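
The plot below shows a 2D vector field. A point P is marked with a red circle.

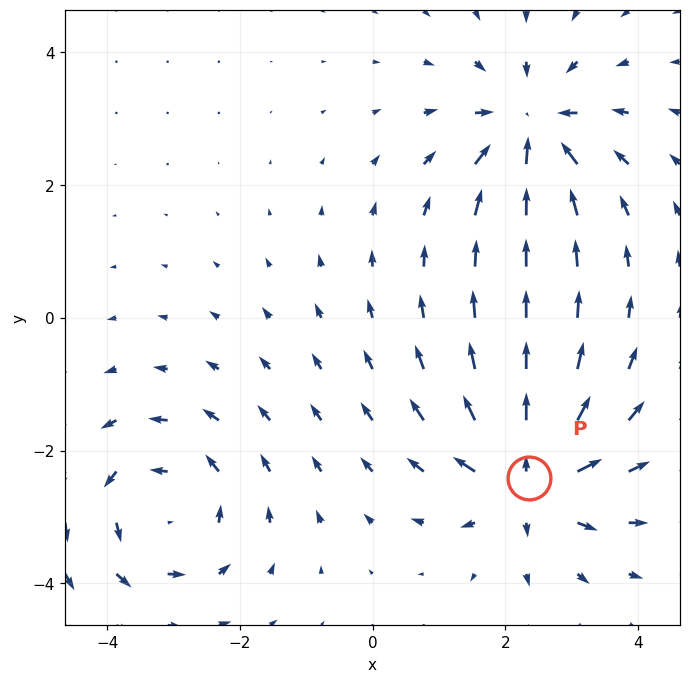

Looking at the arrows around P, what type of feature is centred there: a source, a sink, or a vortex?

source

At P (2.4, -2.4) the arrows spread outward. Divergence about +6, curl ≈0 — positive divergence with near-zero curl is a source.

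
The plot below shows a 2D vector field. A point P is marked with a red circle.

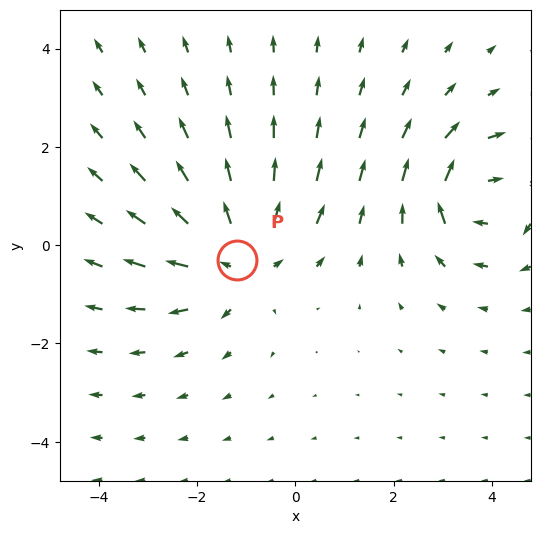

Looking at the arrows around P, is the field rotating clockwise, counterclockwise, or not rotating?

Near P at (-1.2, -0.3) the arrows show no circulation. The curl there is ≈0.

not rotating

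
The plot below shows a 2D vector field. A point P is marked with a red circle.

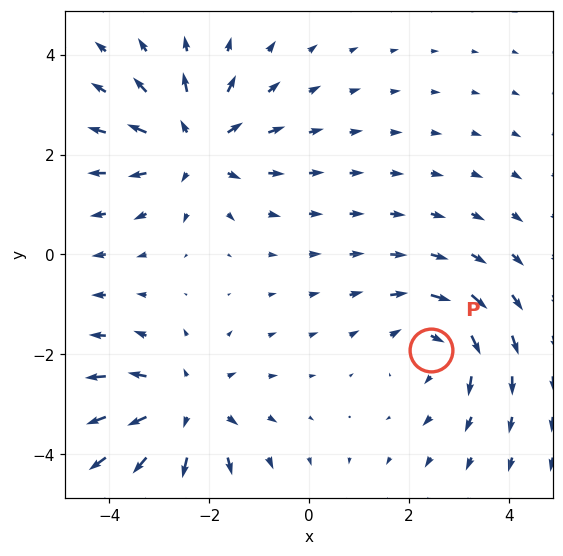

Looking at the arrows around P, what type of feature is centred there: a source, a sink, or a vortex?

At P (2.4, -1.9) the arrows circulate clockwise. Divergence ≈0, curl about -3 — near-zero divergence with nonzero curl is a vortex.

vortex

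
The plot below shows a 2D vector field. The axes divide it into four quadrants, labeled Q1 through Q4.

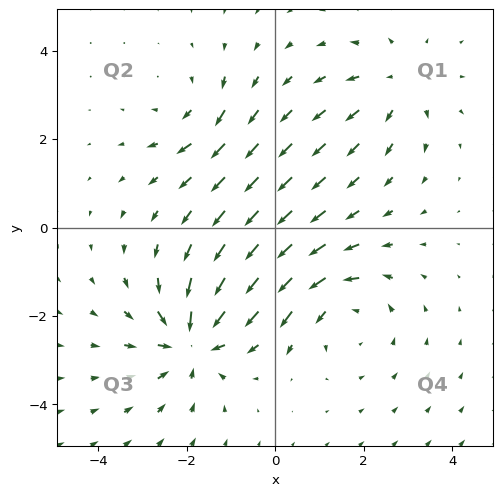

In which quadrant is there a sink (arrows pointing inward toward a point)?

Q3

The sink sits at approximately (-1.9, -2.6), which lies in quadrant Q3. The divergence there is about -5, negative as expected for a sink.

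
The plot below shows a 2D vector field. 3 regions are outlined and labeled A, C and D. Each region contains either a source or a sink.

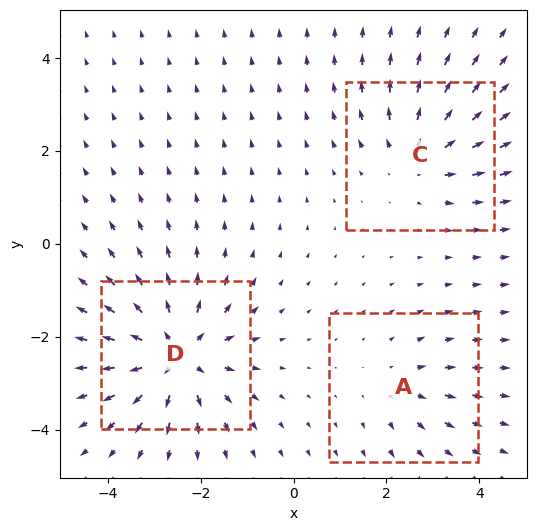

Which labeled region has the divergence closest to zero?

Divergence at each region's feature centre — A: about +2, C: about +3, D: about +5. Region A is closest to zero.

A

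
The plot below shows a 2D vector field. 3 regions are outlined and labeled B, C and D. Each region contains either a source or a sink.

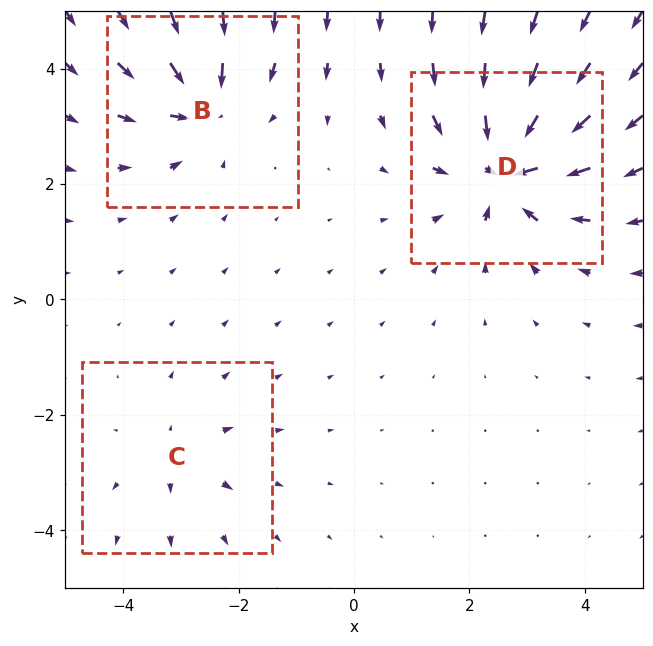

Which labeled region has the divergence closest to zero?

C

Divergence at each region's feature centre — B: about -4, C: about +2, D: about -6. Region C is closest to zero.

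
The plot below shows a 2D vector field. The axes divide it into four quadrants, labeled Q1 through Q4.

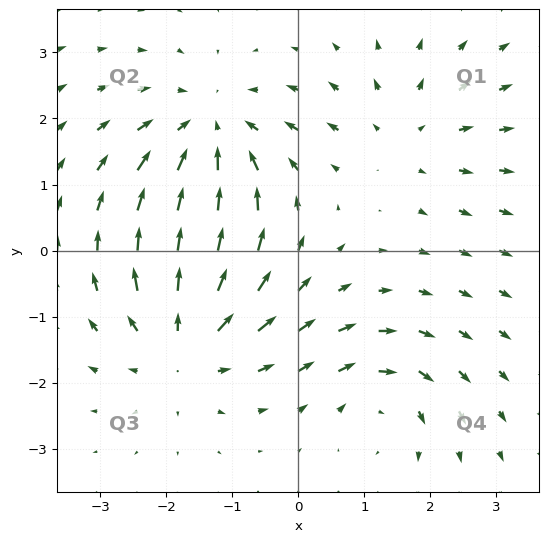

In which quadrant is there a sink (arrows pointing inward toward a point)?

Q2

The sink sits at approximately (-1.3, 1.8), which lies in quadrant Q2. The divergence there is about -4, negative as expected for a sink.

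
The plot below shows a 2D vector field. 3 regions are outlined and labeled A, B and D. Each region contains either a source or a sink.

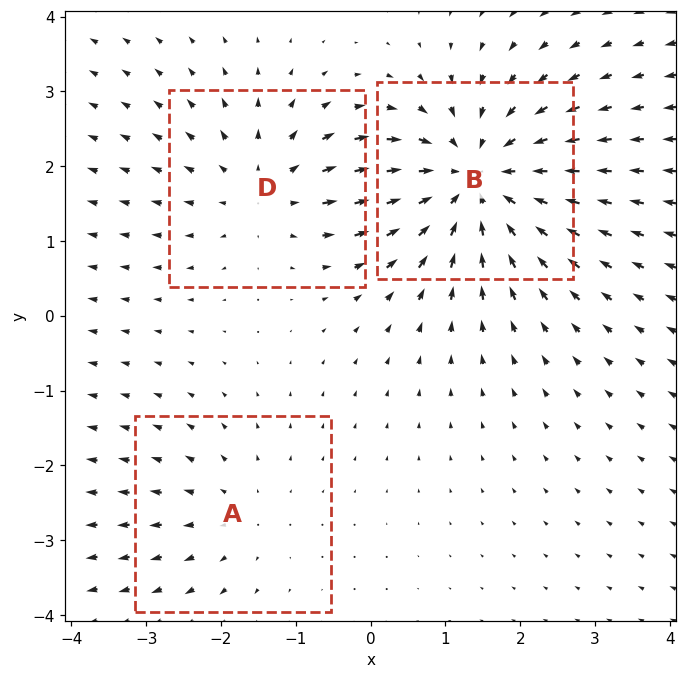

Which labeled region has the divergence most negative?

B

Divergence at each region's feature centre — A: about +2, B: about -5, D: about +3. Region B is most negative.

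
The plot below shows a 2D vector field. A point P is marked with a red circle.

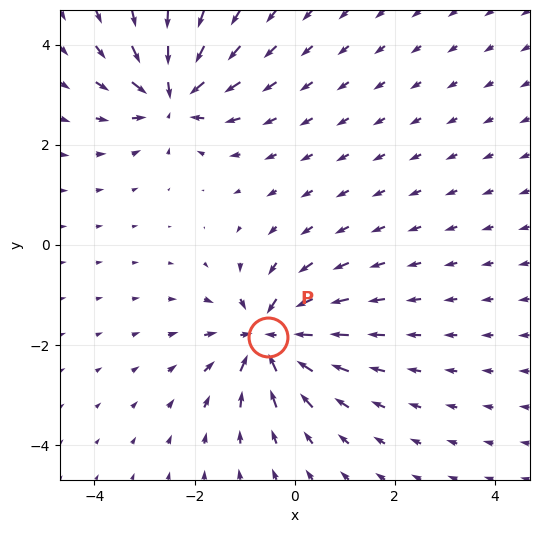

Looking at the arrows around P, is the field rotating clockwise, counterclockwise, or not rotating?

Near P at (-0.5, -1.8) the arrows show no circulation. The curl there is ≈0.

not rotating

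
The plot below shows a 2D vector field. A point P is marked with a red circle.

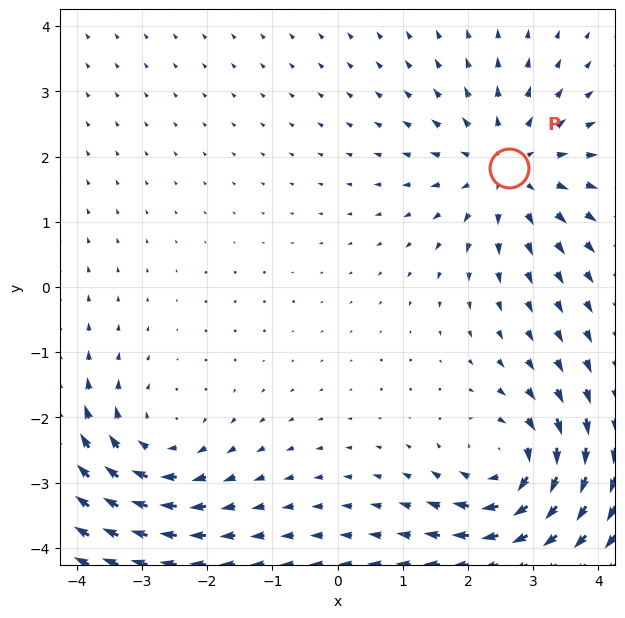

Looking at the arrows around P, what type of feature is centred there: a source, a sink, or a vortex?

At P (2.6, 1.8) the arrows spread outward. Divergence about +4, curl ≈0 — positive divergence with near-zero curl is a source.

source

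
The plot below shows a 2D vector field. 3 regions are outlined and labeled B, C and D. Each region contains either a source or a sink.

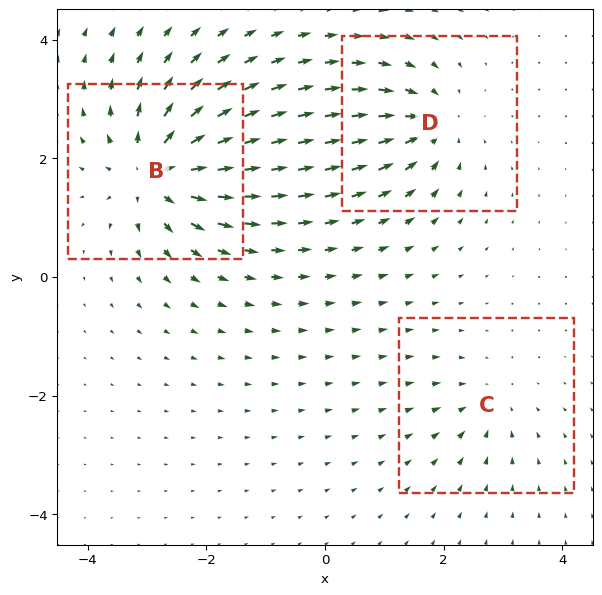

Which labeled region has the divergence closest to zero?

C

Divergence at each region's feature centre — B: about +6, C: about -3, D: about -4. Region C is closest to zero.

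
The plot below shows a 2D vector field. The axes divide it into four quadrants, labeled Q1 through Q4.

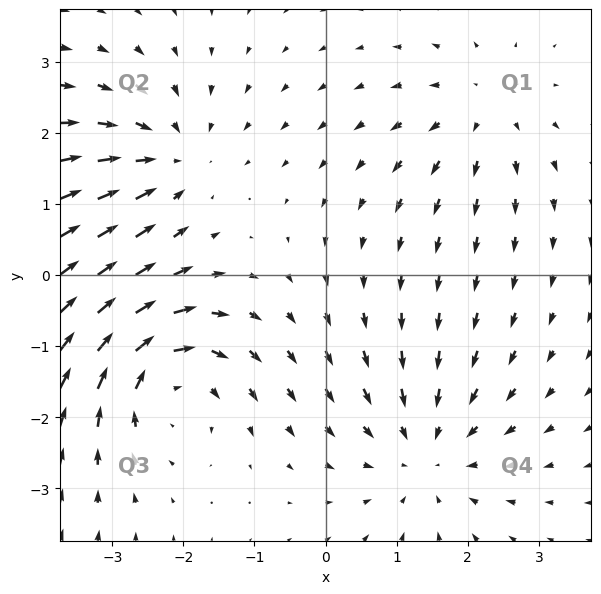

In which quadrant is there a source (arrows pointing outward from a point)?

Q1

The source sits at approximately (2.2, 2.3), which lies in quadrant Q1. The divergence there is about +3, positive as expected for a source.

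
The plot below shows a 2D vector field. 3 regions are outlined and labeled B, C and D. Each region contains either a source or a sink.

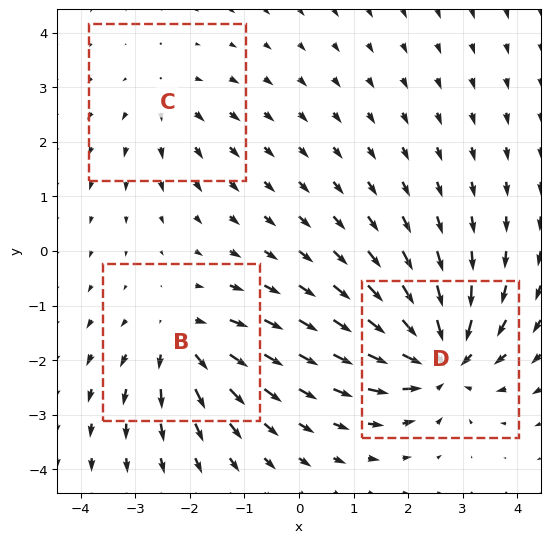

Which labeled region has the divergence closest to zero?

C

Divergence at each region's feature centre — B: about +4, C: about +2, D: about -6. Region C is closest to zero.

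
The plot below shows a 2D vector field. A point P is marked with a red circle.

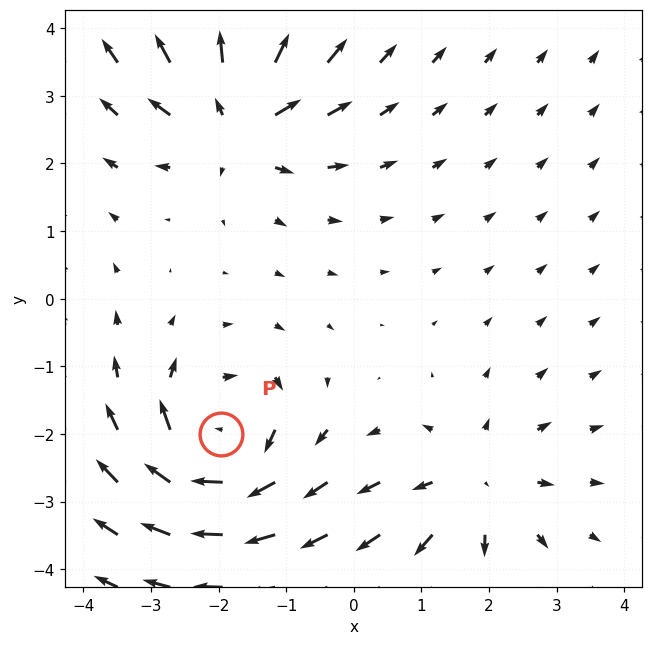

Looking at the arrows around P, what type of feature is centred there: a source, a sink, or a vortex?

At P (-2.0, -2.0) the arrows circulate clockwise. Divergence ≈0, curl about -6 — near-zero divergence with nonzero curl is a vortex.

vortex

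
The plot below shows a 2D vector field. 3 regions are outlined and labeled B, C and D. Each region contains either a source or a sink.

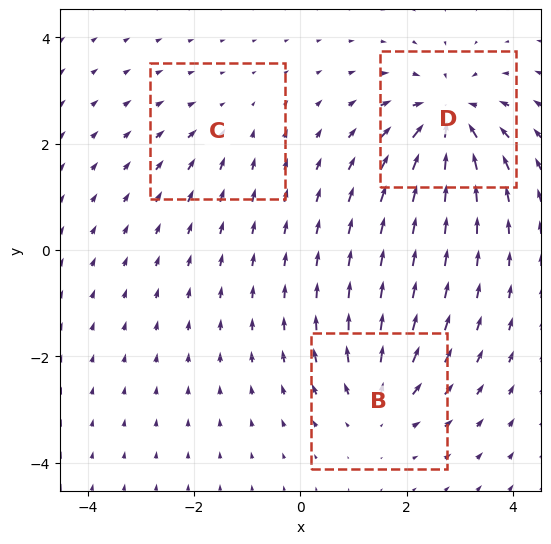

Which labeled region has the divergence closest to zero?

C

Divergence at each region's feature centre — B: about +4, C: about -2, D: about -6. Region C is closest to zero.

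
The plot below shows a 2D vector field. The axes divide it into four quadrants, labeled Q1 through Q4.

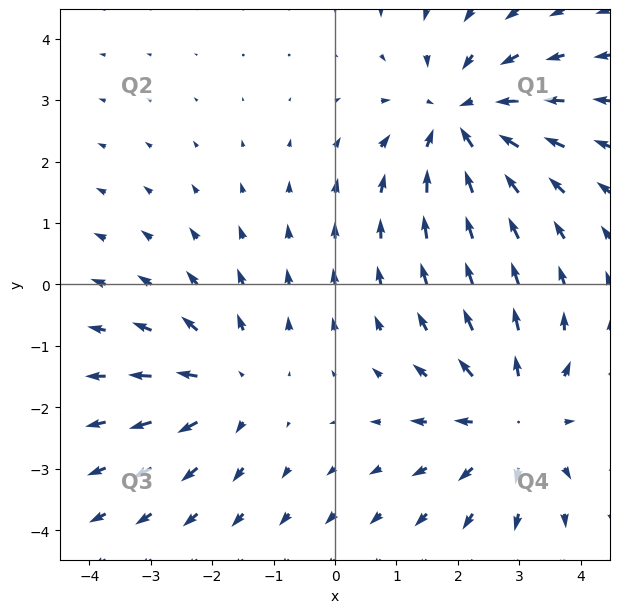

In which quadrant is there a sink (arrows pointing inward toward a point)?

The sink sits at approximately (2.0, 2.7), which lies in quadrant Q1. The divergence there is about -4, negative as expected for a sink.

Q1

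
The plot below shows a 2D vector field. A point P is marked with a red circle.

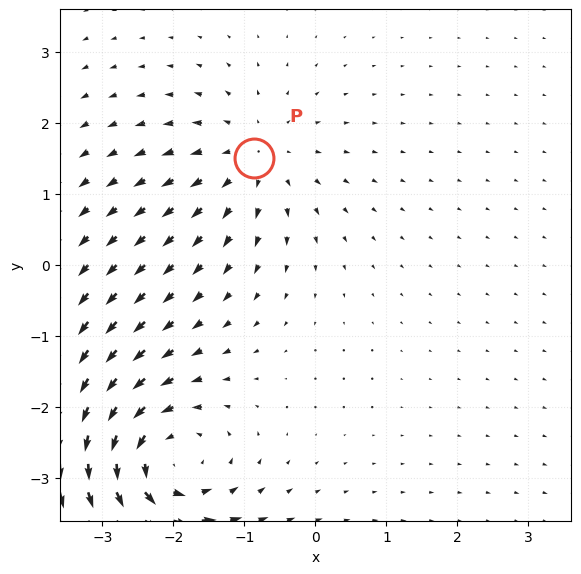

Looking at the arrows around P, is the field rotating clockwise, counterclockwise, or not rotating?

not rotating

Near P at (-0.9, 1.5) the arrows show no circulation. The curl there is ≈0.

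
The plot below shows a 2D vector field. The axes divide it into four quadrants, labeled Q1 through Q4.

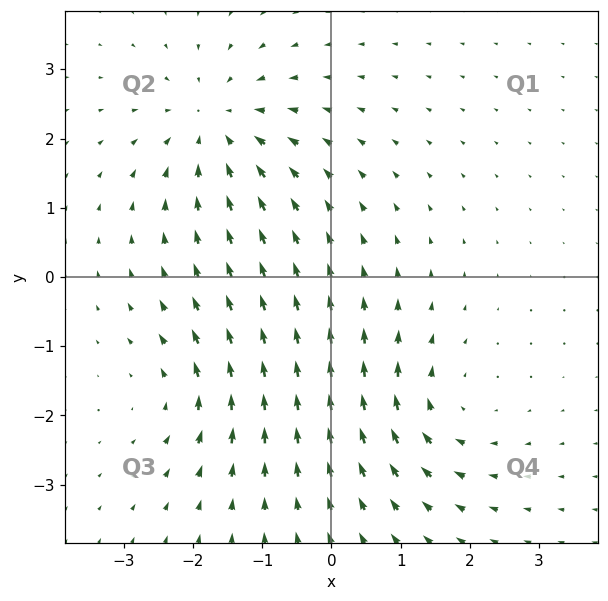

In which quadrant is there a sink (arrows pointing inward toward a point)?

Q2

The sink sits at approximately (-1.7, 2.2), which lies in quadrant Q2. The divergence there is about -4, negative as expected for a sink.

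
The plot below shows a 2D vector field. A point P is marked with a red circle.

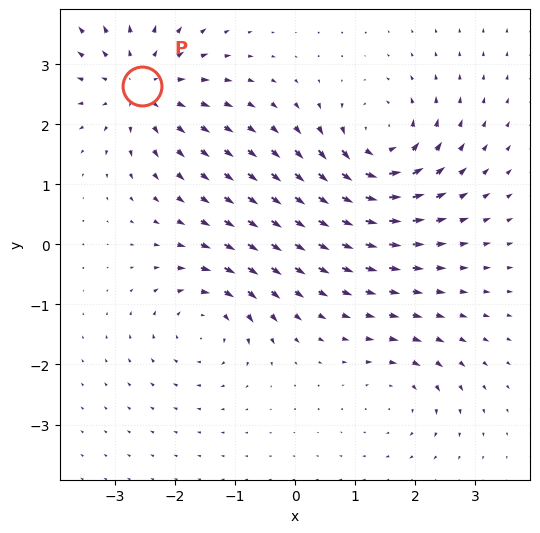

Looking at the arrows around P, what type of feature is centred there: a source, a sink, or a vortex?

source

At P (-2.6, 2.6) the arrows spread outward. Divergence about +5, curl ≈0 — positive divergence with near-zero curl is a source.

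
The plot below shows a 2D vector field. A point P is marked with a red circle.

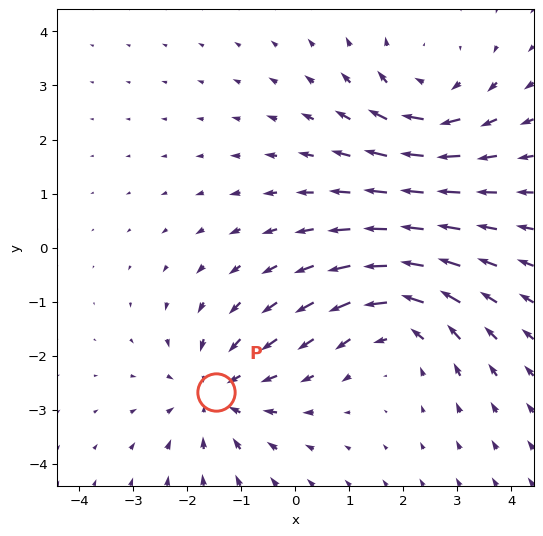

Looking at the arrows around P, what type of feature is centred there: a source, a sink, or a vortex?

At P (-1.5, -2.7) the arrows converge inward. Divergence about -3, curl ≈0 — negative divergence with near-zero curl is a sink.

sink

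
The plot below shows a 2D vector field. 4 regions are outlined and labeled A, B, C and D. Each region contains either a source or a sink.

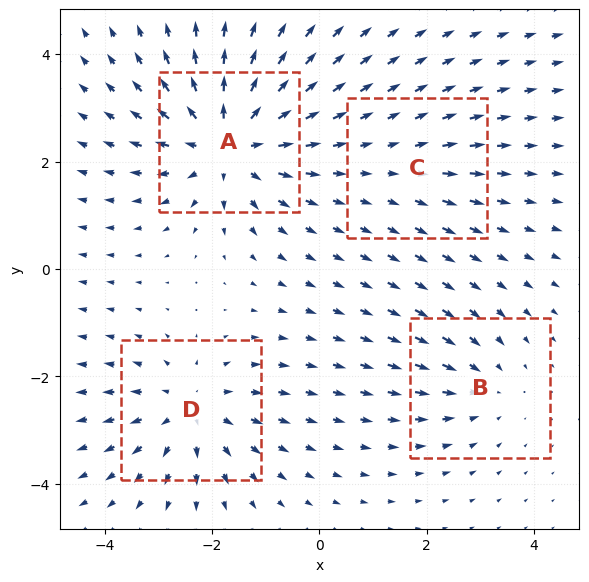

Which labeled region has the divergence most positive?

A

Divergence at each region's feature centre — A: about +7, B: about -3, C: about +2, D: about +5. Region A is most positive.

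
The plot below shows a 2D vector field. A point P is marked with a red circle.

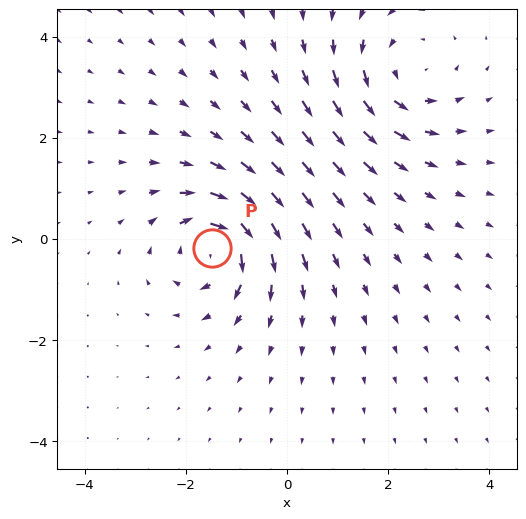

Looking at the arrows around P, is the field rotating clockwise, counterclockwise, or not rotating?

clockwise

Near P at (-1.5, -0.2) the arrows circulate clockwise. The curl (z-component) there is about -6; negative curl means clockwise rotation.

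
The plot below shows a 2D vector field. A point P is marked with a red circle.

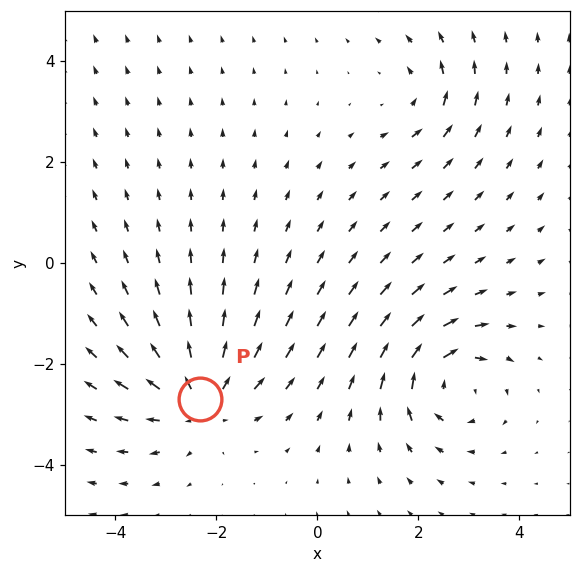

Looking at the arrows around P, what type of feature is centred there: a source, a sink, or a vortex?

source

At P (-2.3, -2.7) the arrows spread outward. Divergence about +5, curl ≈0 — positive divergence with near-zero curl is a source.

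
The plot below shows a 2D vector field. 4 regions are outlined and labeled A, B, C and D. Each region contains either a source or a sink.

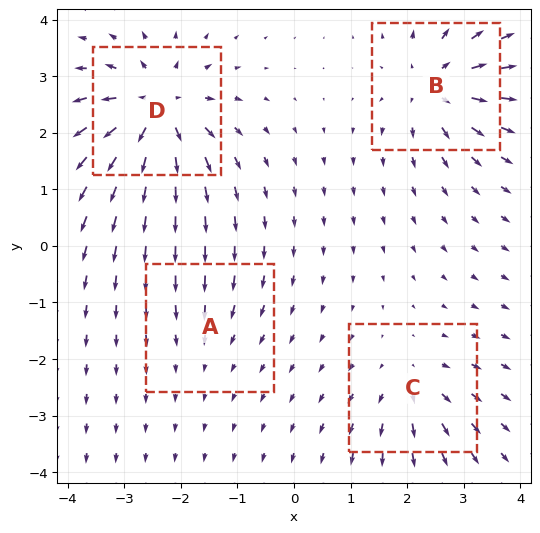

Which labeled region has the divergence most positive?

Divergence at each region's feature centre — A: about -2, B: about +7, C: about +4, D: about +9. Region D is most positive.

D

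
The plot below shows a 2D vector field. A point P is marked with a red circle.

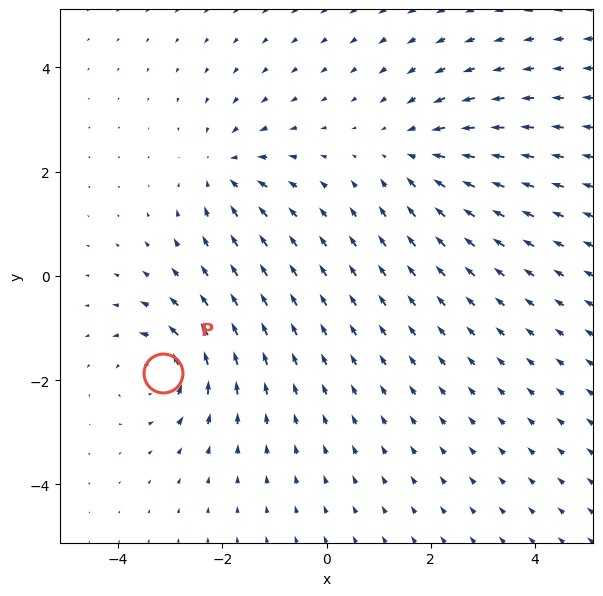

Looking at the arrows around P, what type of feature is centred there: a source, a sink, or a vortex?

vortex

At P (-3.1, -1.9) the arrows circulate counterclockwise. Divergence ≈0, curl about +4 — near-zero divergence with nonzero curl is a vortex.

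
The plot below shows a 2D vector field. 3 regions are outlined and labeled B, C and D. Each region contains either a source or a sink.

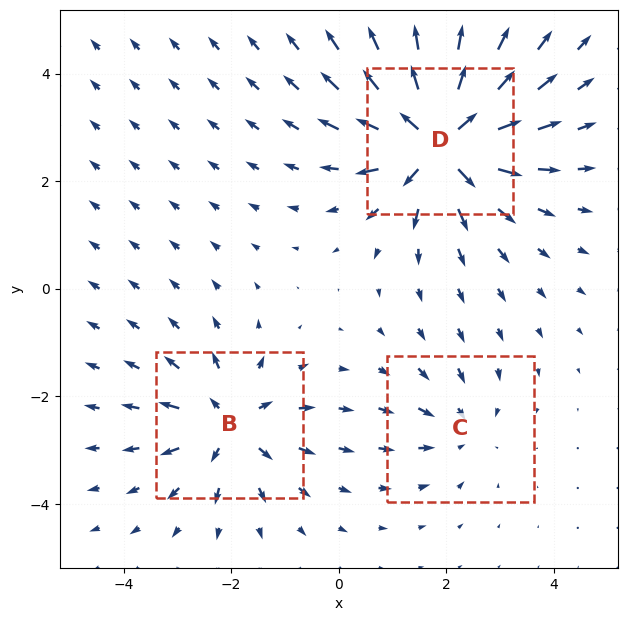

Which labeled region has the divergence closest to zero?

C

Divergence at each region's feature centre — B: about +4, C: about -2, D: about +6. Region C is closest to zero.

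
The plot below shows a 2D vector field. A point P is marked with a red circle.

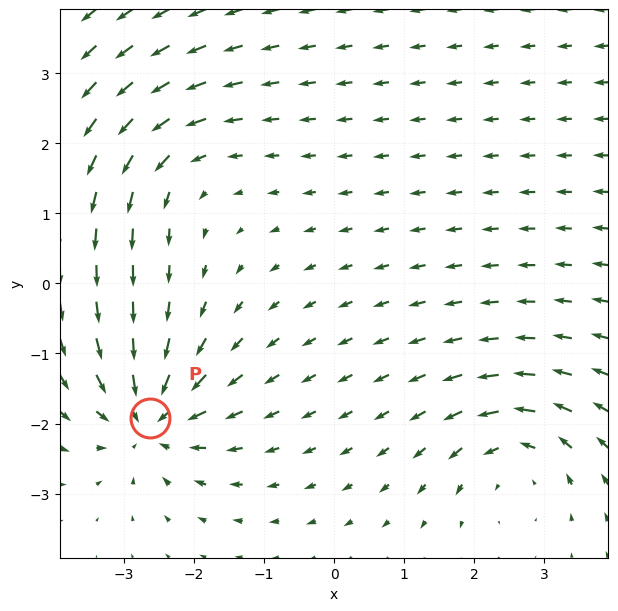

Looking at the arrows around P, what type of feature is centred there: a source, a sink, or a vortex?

At P (-2.6, -1.9) the arrows converge inward. Divergence about -5, curl ≈0 — negative divergence with near-zero curl is a sink.

sink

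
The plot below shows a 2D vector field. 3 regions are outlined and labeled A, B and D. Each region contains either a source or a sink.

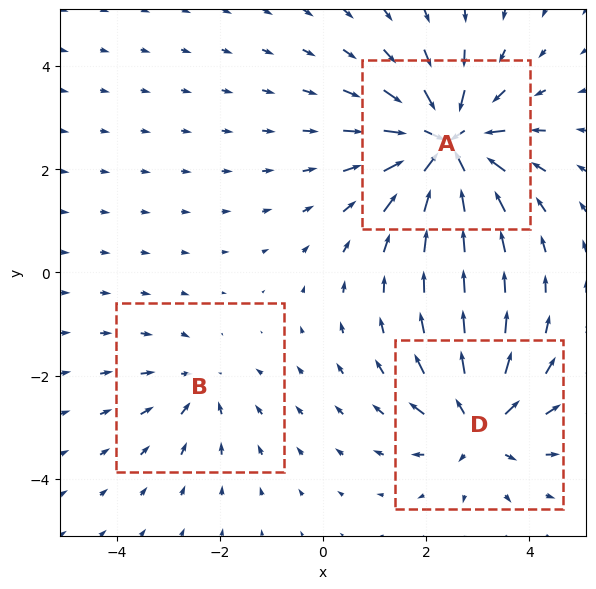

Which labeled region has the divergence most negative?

Divergence at each region's feature centre — A: about -6, B: about -2, D: about +4. Region A is most negative.

A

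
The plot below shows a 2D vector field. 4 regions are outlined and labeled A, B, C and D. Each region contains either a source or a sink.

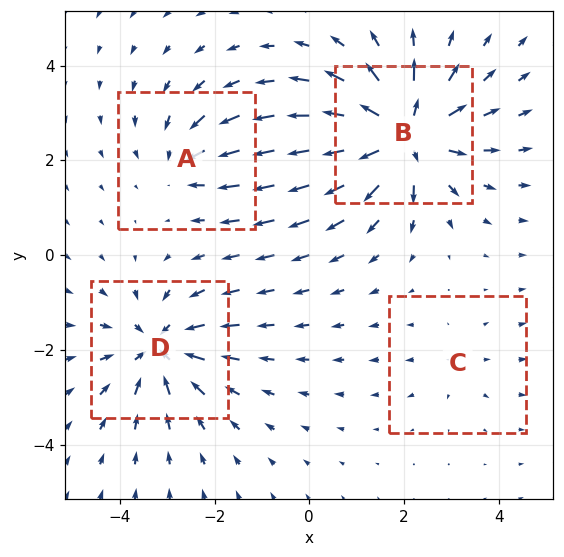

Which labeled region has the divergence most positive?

Divergence at each region's feature centre — A: about -4, B: about +7, C: about +2, D: about -5. Region B is most positive.

B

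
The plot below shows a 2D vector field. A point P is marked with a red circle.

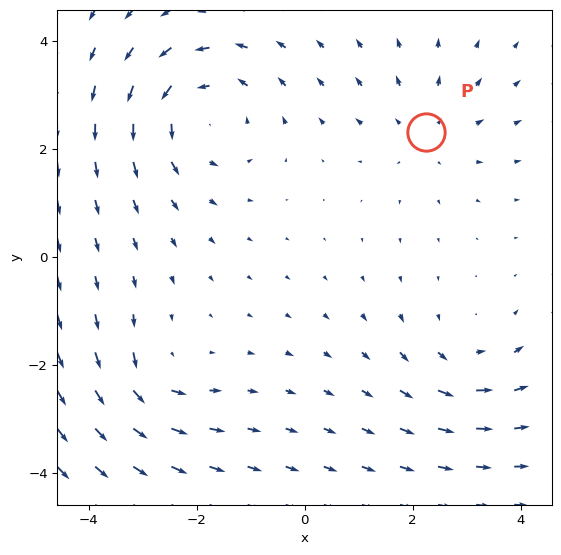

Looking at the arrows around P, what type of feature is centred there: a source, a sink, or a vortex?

At P (2.2, 2.3) the arrows spread outward. Divergence about +2, curl ≈0 — positive divergence with near-zero curl is a source.

source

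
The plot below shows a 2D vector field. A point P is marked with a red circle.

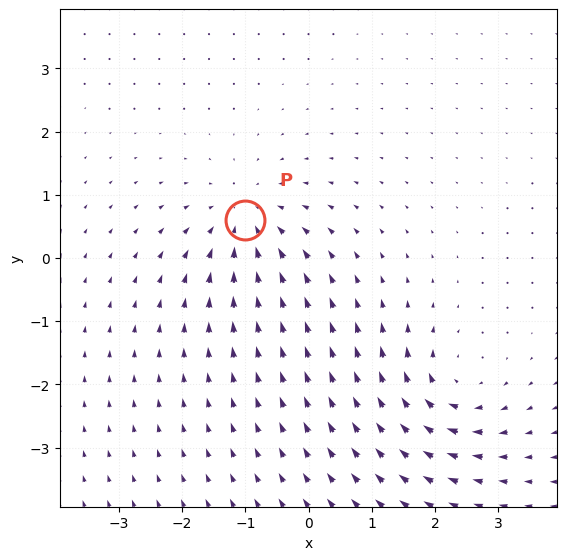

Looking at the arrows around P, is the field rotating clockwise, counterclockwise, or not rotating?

Near P at (-1.0, 0.6) the arrows show no circulation. The curl there is ≈0.

not rotating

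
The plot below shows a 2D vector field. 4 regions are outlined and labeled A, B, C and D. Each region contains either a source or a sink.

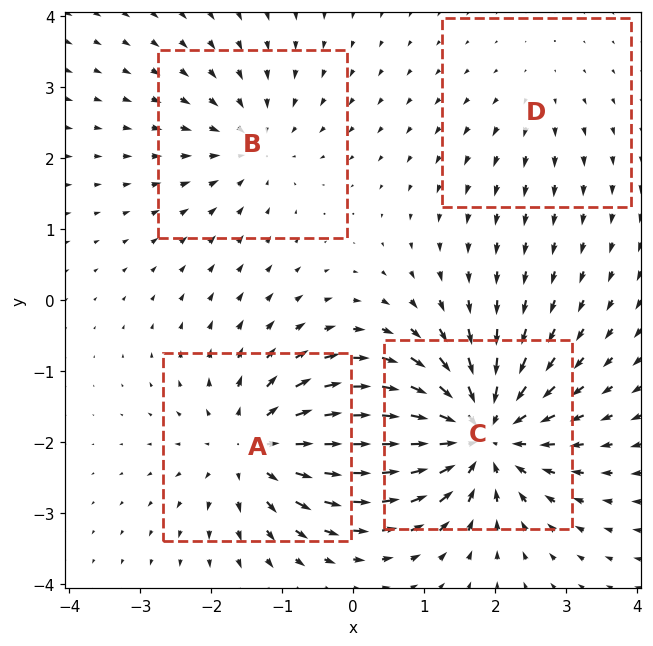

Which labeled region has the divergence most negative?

Divergence at each region's feature centre — A: about +6, B: about -4, C: about -8, D: about +2. Region C is most negative.

C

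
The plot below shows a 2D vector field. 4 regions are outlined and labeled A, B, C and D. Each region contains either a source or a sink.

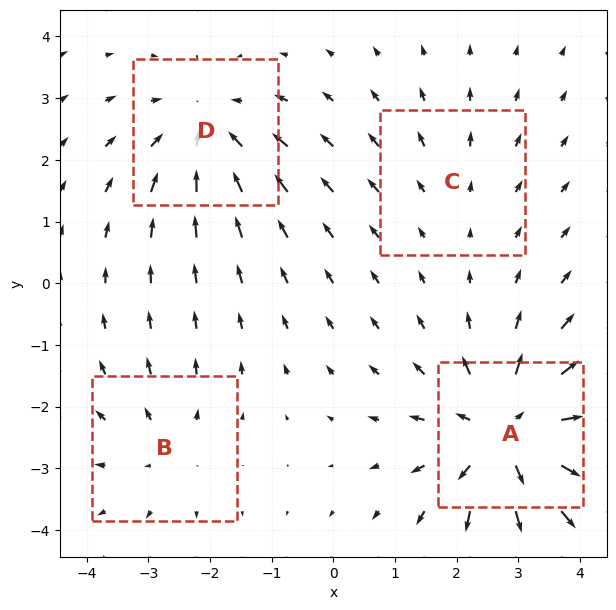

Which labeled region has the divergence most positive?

Divergence at each region's feature centre — A: about +6, B: about +3, C: about +2, D: about -4. Region A is most positive.

A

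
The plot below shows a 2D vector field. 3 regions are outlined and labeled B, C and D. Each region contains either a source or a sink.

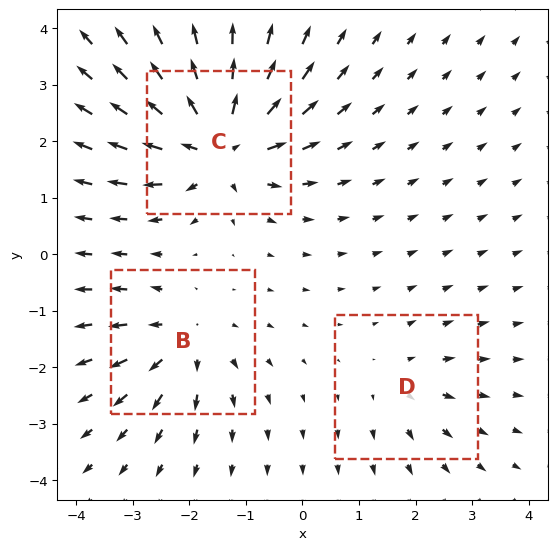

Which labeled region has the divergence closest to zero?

D

Divergence at each region's feature centre — B: about +3, C: about +6, D: about +2. Region D is closest to zero.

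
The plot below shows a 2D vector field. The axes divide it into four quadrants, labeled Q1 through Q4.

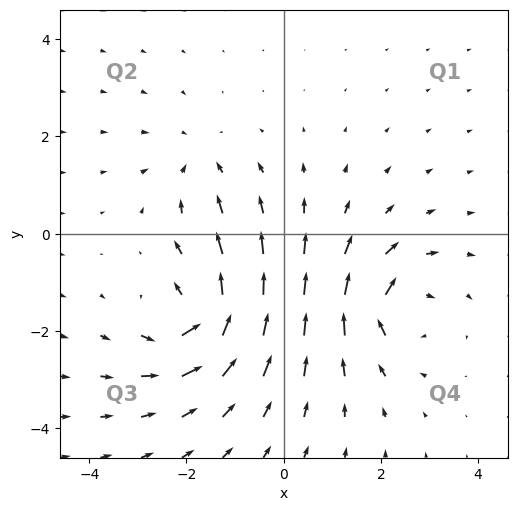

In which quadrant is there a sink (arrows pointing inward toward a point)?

Q2

The sink sits at approximately (-1.7, 1.5), which lies in quadrant Q2. The divergence there is about -3, negative as expected for a sink.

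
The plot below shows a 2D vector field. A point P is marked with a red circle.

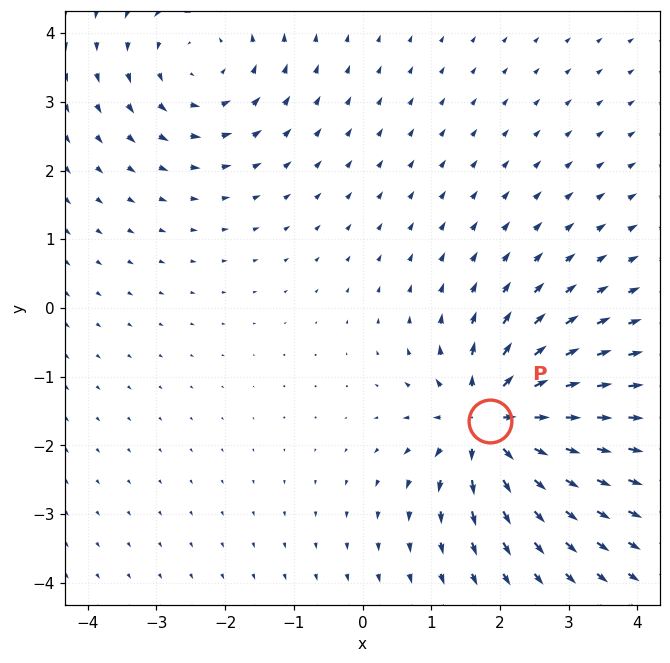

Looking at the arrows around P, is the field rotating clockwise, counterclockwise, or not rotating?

Near P at (1.9, -1.6) the arrows show no circulation. The curl there is ≈0.

not rotating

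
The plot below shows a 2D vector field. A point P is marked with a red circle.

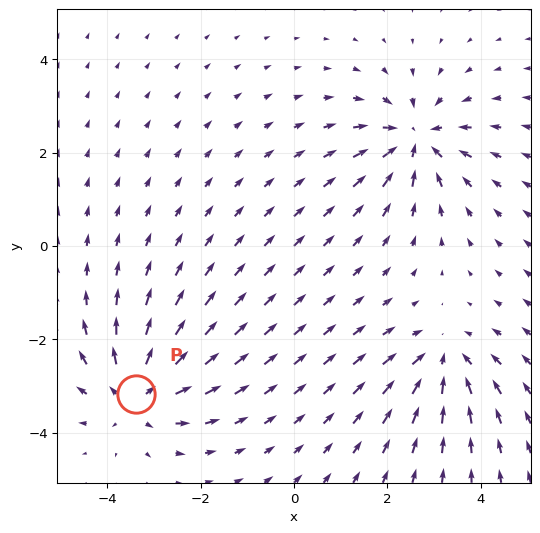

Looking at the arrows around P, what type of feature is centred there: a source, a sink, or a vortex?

At P (-3.4, -3.2) the arrows spread outward. Divergence about +5, curl ≈0 — positive divergence with near-zero curl is a source.

source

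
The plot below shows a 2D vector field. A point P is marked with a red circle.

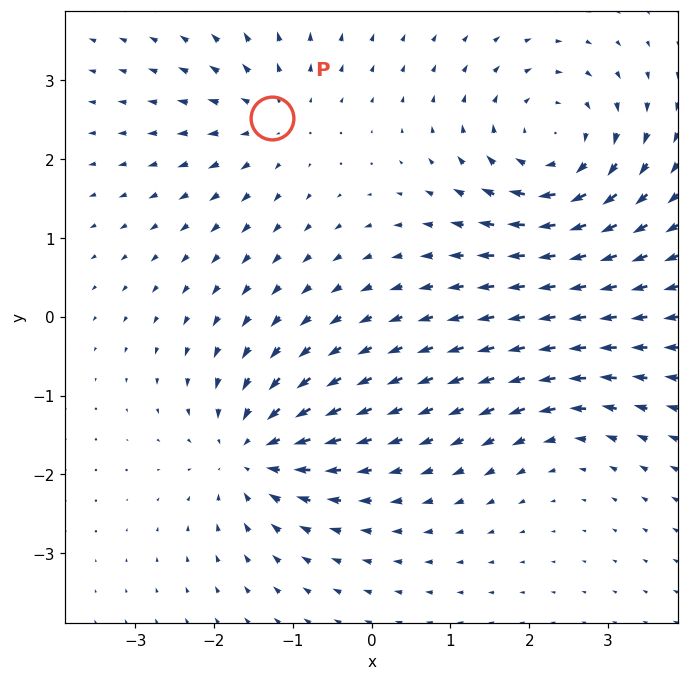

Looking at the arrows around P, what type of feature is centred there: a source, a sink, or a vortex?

source

At P (-1.3, 2.5) the arrows spread outward. Divergence about +3, curl ≈0 — positive divergence with near-zero curl is a source.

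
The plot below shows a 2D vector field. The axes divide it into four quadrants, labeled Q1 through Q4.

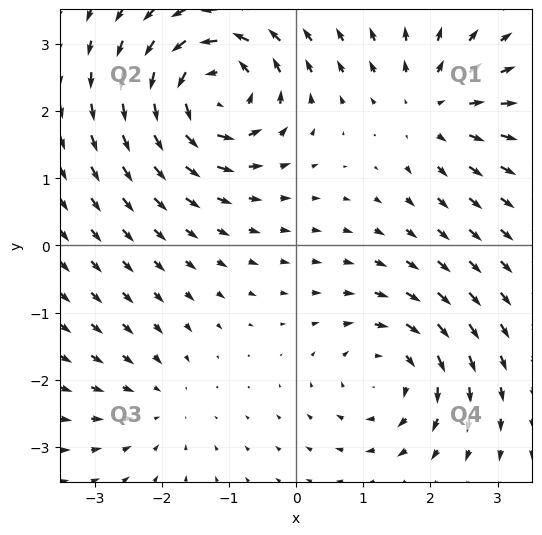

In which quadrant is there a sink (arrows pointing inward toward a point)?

The sink sits at approximately (-2.0, -2.4), which lies in quadrant Q3. The divergence there is about -2, negative as expected for a sink.

Q3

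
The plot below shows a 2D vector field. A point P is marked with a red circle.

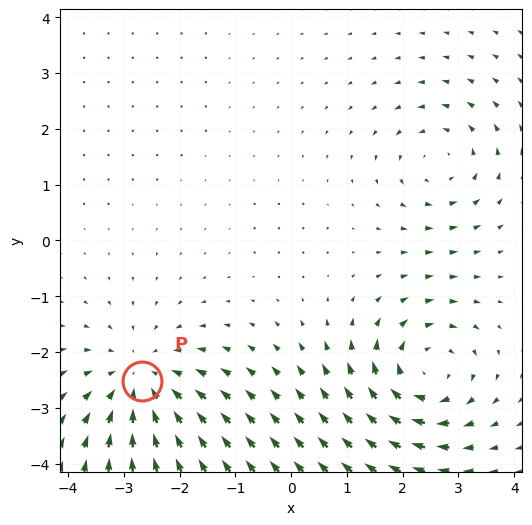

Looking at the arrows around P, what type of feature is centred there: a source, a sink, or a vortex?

At P (-2.7, -2.5) the arrows converge inward. Divergence about -3, curl ≈0 — negative divergence with near-zero curl is a sink.

sink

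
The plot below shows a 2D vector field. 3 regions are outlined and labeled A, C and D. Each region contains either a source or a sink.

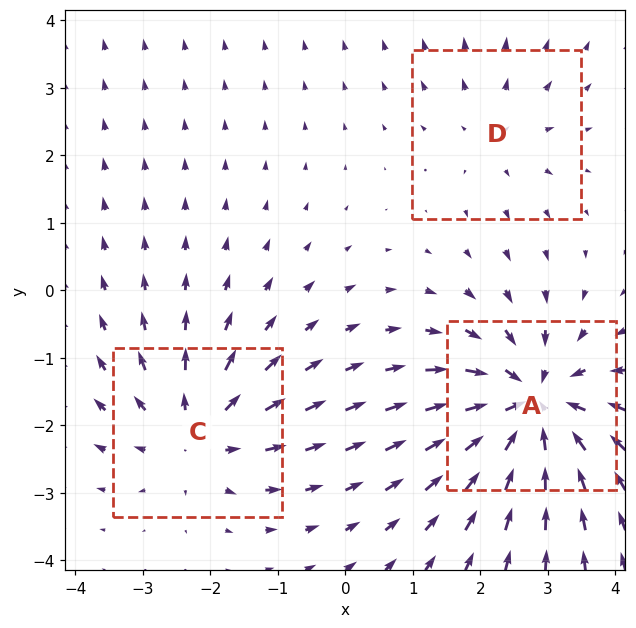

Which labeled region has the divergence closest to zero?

Divergence at each region's feature centre — A: about -6, C: about +4, D: about +2. Region D is closest to zero.

D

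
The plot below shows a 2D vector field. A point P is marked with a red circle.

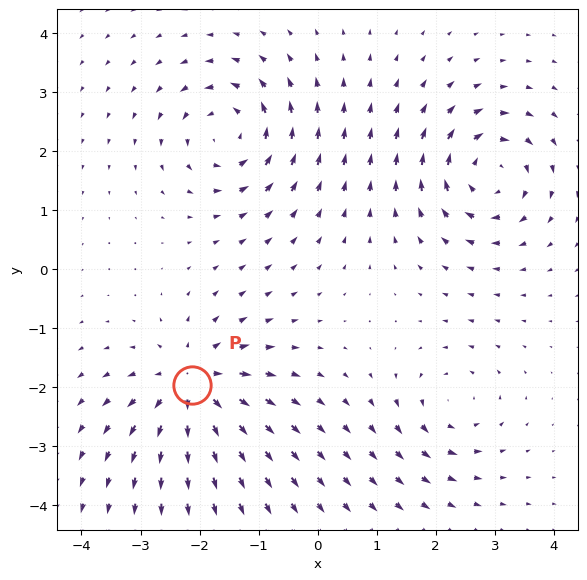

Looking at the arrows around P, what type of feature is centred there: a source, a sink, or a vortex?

source

At P (-2.1, -2.0) the arrows spread outward. Divergence about +6, curl ≈0 — positive divergence with near-zero curl is a source.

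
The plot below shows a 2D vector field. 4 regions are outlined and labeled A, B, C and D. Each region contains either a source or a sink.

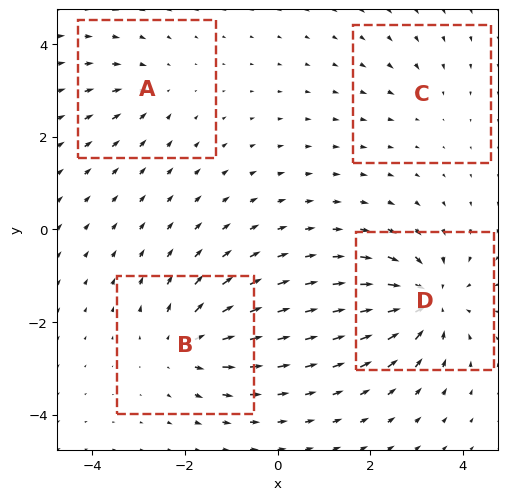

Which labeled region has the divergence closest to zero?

Divergence at each region's feature centre — A: about -3, B: about +5, C: about -2, D: about -7. Region C is closest to zero.

C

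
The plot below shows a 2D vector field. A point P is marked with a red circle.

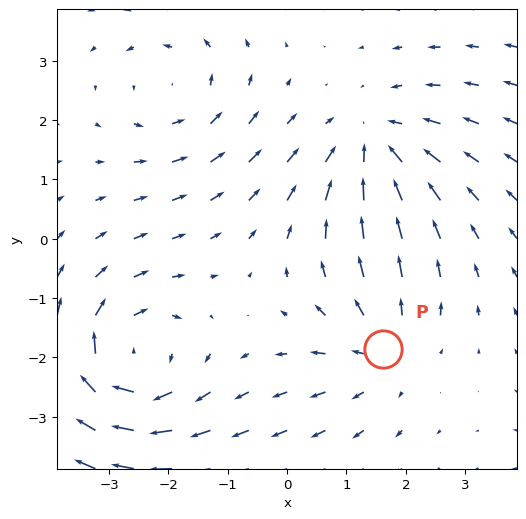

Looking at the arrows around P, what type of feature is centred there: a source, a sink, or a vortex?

At P (1.6, -1.9) the arrows spread outward. Divergence about +3, curl ≈0 — positive divergence with near-zero curl is a source.

source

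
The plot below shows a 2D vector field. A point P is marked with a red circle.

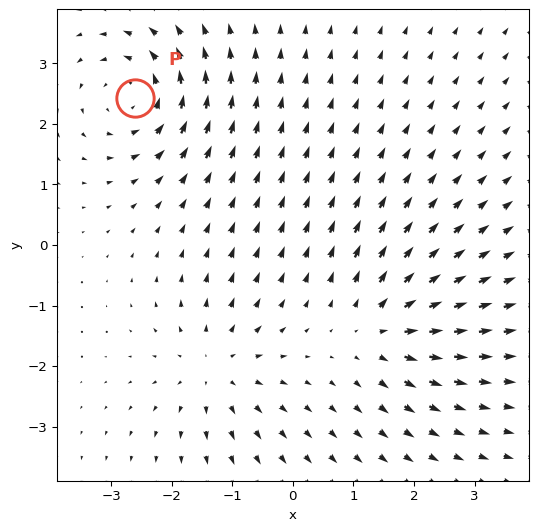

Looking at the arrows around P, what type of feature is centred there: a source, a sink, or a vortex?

vortex

At P (-2.6, 2.4) the arrows circulate counterclockwise. Divergence ≈0, curl about +5 — near-zero divergence with nonzero curl is a vortex.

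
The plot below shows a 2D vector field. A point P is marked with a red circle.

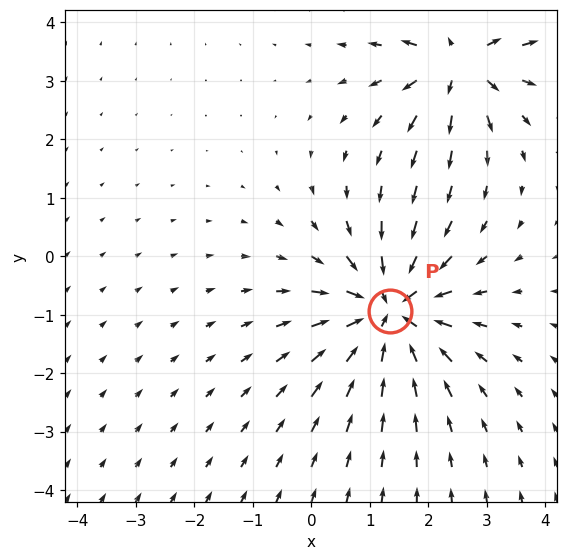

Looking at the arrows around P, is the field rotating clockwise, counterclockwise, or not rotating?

Near P at (1.3, -0.9) the arrows show no circulation. The curl there is ≈0.

not rotating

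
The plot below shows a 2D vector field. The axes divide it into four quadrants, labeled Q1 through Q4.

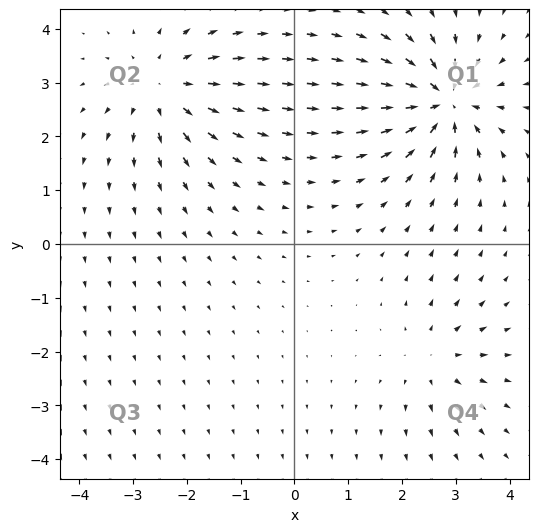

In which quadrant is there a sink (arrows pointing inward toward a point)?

Q1

The sink sits at approximately (2.8, 2.7), which lies in quadrant Q1. The divergence there is about -6, negative as expected for a sink.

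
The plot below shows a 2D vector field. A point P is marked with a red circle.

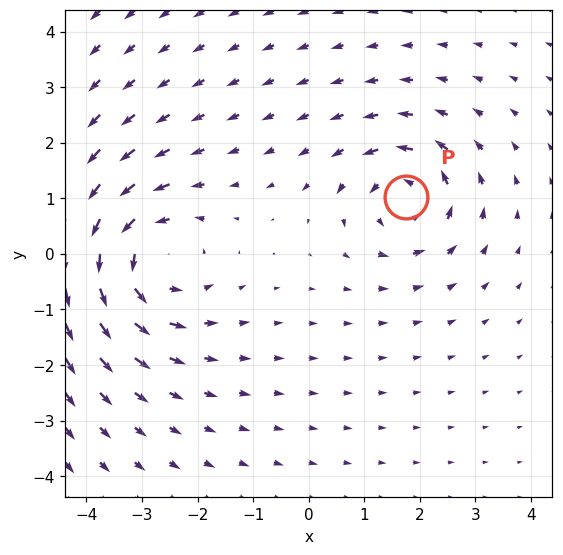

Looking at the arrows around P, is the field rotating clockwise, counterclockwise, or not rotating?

Near P at (1.8, 1.0) the arrows circulate counterclockwise. The curl (z-component) there is about +4; positive curl means counterclockwise rotation.

counterclockwise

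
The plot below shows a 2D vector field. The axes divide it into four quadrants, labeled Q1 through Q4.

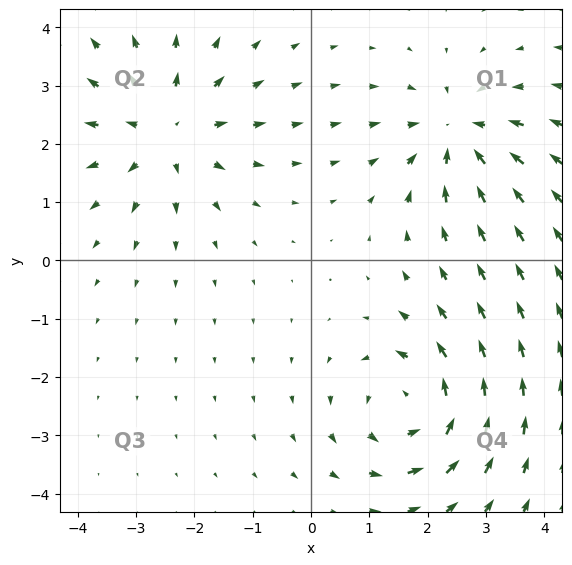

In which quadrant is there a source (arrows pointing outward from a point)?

The source sits at approximately (-2.5, 2.2), which lies in quadrant Q2. The divergence there is about +3, positive as expected for a source.

Q2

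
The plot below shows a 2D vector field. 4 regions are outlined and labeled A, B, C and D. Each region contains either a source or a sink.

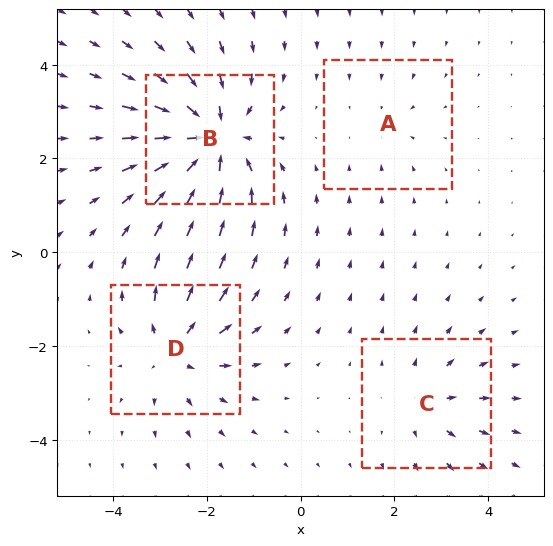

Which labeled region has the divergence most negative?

Divergence at each region's feature centre — A: about -2, B: about -8, C: about +3, D: about +5. Region B is most negative.

B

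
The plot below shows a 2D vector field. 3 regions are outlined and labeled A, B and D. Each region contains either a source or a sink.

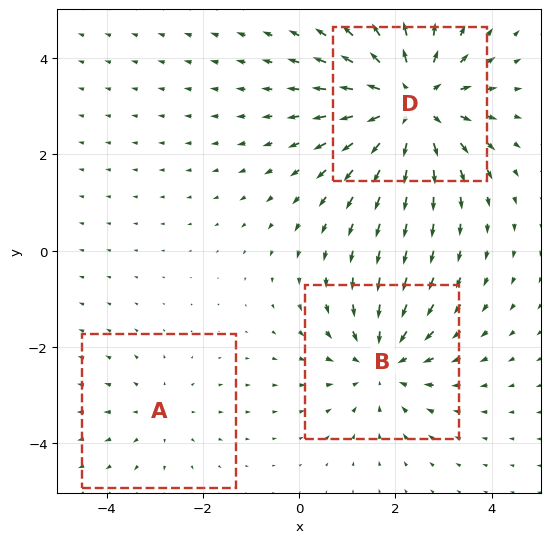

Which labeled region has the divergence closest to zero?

A

Divergence at each region's feature centre — A: about +2, B: about -3, D: about +4. Region A is closest to zero.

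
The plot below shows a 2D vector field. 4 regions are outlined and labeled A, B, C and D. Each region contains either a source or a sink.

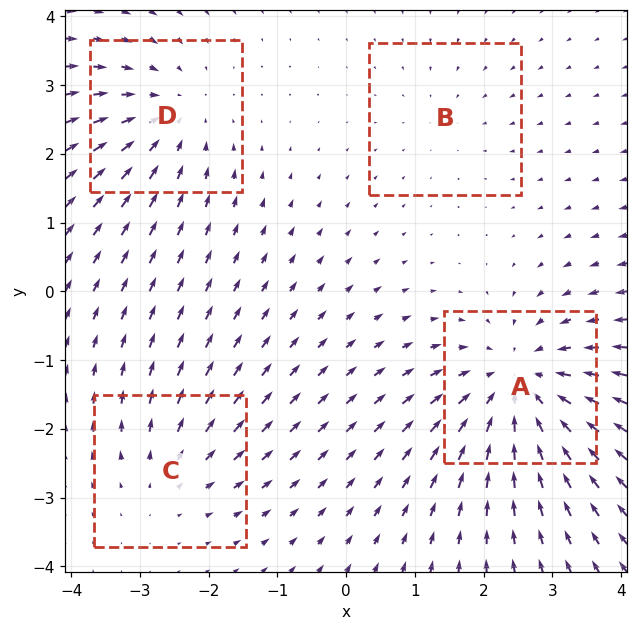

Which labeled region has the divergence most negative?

Divergence at each region's feature centre — A: about -6, B: about -2, C: about +3, D: about -4. Region A is most negative.

A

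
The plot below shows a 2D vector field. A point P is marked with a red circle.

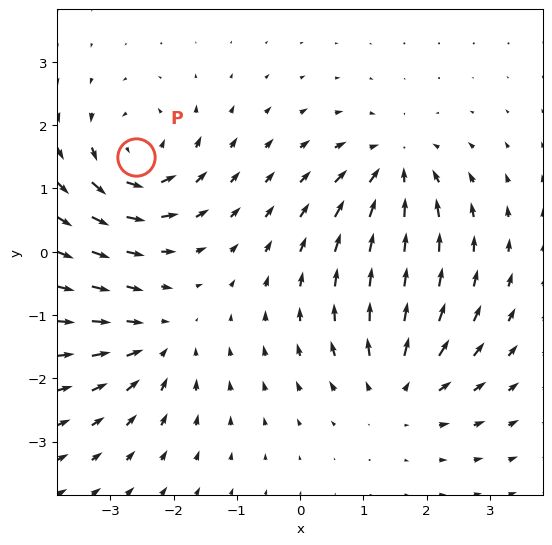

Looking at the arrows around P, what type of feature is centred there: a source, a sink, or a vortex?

At P (-2.6, 1.5) the arrows circulate counterclockwise. Divergence ≈0, curl about +7 — near-zero divergence with nonzero curl is a vortex.

vortex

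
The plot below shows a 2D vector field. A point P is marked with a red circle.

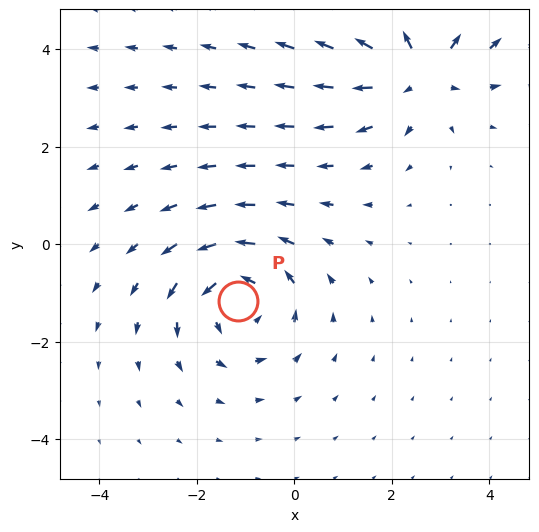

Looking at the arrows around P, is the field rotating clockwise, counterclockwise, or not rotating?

Near P at (-1.1, -1.2) the arrows circulate counterclockwise. The curl (z-component) there is about +4; positive curl means counterclockwise rotation.

counterclockwise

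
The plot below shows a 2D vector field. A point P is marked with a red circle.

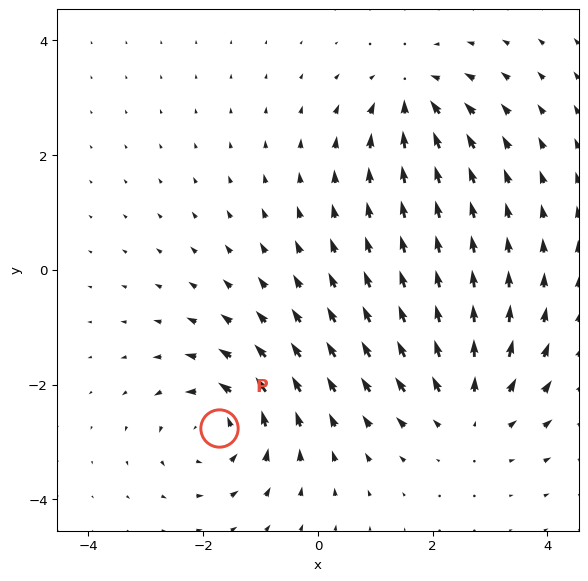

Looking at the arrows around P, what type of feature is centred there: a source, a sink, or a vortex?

At P (-1.7, -2.8) the arrows circulate counterclockwise. Divergence ≈0, curl about +4 — near-zero divergence with nonzero curl is a vortex.

vortex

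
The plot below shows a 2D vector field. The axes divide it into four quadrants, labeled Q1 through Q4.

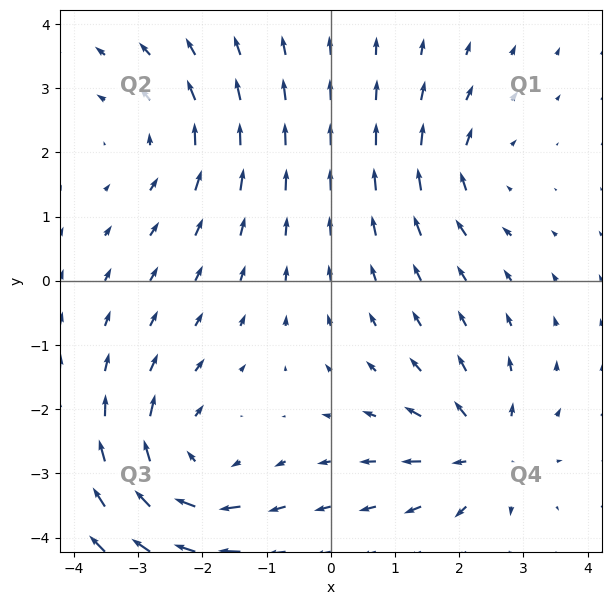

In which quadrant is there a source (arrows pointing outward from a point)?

The source sits at approximately (2.4, -2.7), which lies in quadrant Q4. The divergence there is about +5, positive as expected for a source.

Q4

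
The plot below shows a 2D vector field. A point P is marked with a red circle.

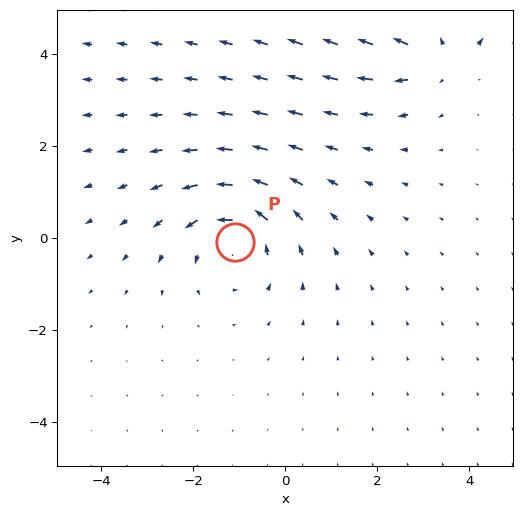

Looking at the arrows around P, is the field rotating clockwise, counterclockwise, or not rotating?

counterclockwise

Near P at (-1.1, -0.1) the arrows circulate counterclockwise. The curl (z-component) there is about +4; positive curl means counterclockwise rotation.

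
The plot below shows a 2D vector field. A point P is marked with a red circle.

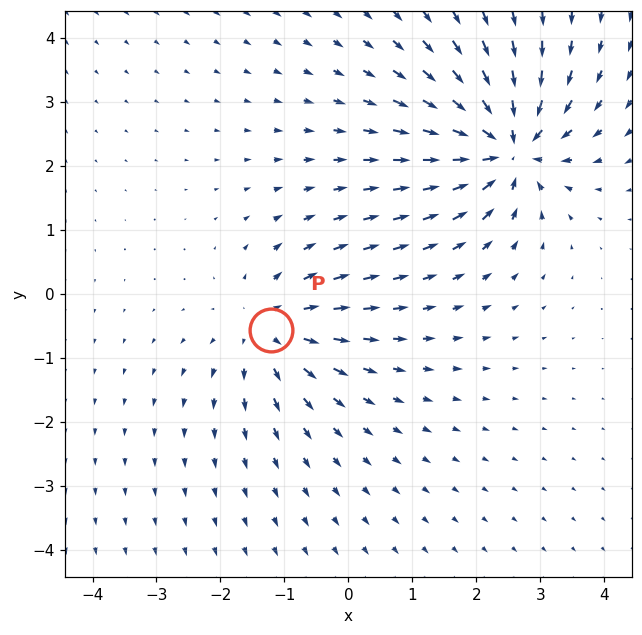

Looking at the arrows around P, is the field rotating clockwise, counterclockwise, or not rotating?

Near P at (-1.2, -0.6) the arrows show no circulation. The curl there is ≈0.

not rotating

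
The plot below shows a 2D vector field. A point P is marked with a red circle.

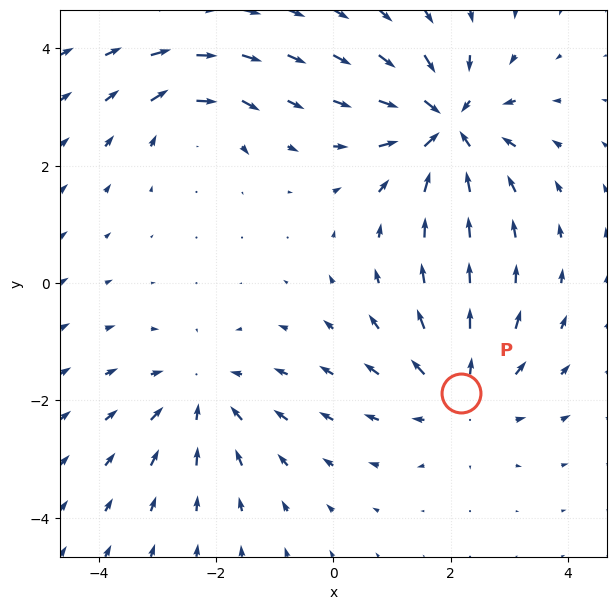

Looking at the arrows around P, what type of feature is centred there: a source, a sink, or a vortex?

At P (2.2, -1.9) the arrows spread outward. Divergence about +3, curl ≈0 — positive divergence with near-zero curl is a source.

source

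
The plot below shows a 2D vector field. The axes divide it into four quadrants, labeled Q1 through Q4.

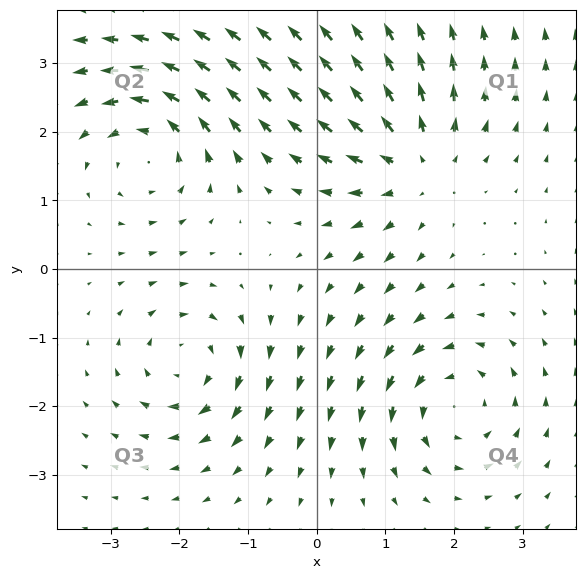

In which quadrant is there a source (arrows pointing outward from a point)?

Q1

The source sits at approximately (1.4, 1.5), which lies in quadrant Q1. The divergence there is about +4, positive as expected for a source.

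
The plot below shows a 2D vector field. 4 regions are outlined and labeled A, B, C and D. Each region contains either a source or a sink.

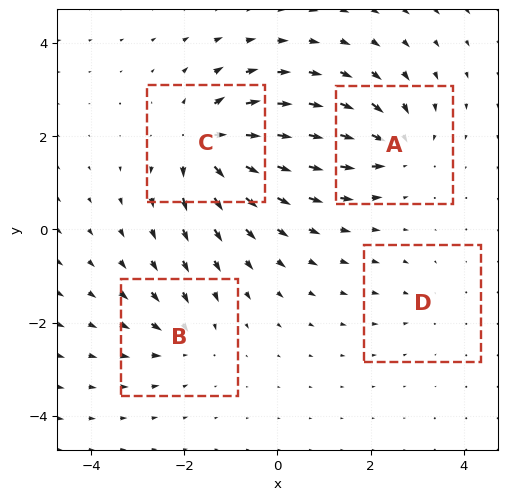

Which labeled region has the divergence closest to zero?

D

Divergence at each region's feature centre — A: about -6, B: about -4, C: about +8, D: about -2. Region D is closest to zero.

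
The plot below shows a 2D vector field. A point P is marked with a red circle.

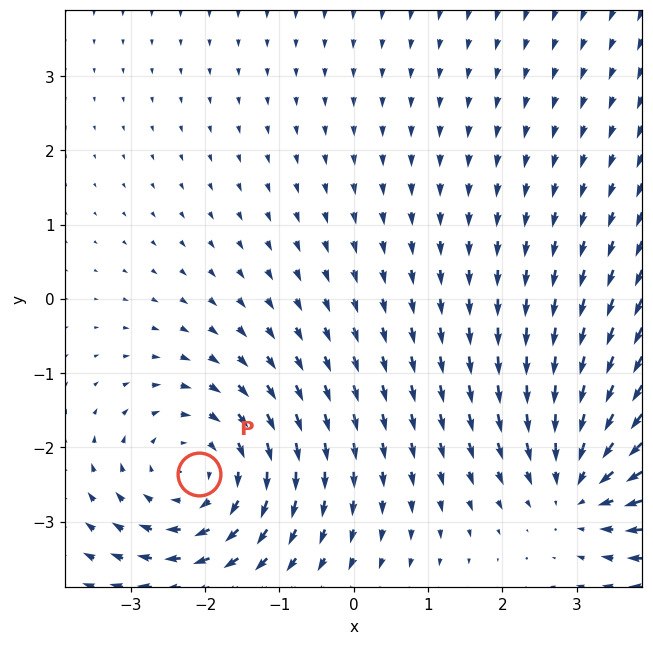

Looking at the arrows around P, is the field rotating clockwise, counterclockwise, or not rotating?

clockwise

Near P at (-2.1, -2.4) the arrows circulate clockwise. The curl (z-component) there is about -4; negative curl means clockwise rotation.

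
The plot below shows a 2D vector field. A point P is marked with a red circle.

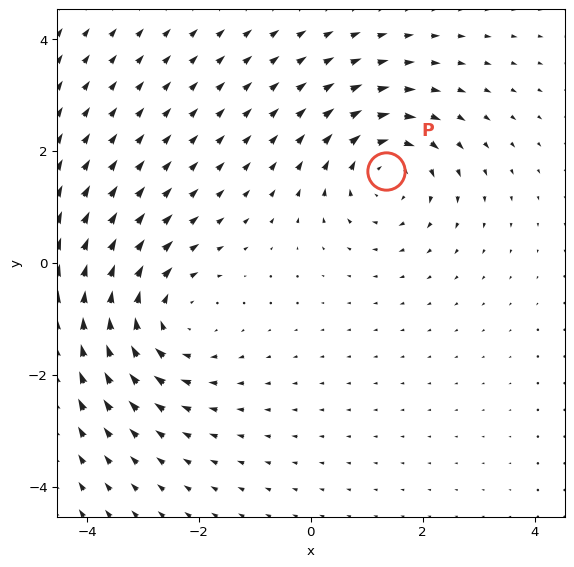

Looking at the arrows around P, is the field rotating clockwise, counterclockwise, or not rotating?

clockwise

Near P at (1.3, 1.6) the arrows circulate clockwise. The curl (z-component) there is about -3; negative curl means clockwise rotation.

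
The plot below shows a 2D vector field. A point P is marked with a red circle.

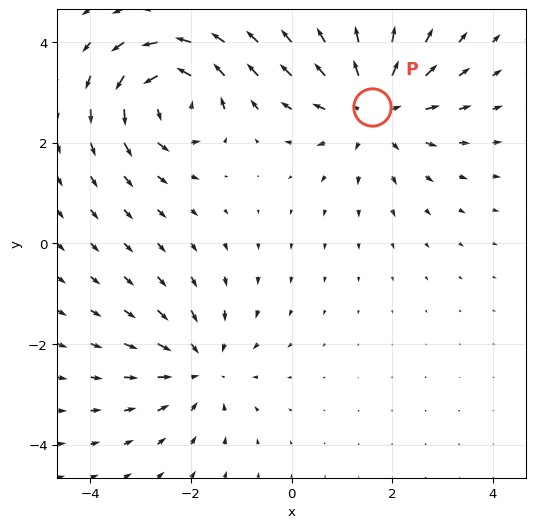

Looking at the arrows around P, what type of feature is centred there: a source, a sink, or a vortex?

At P (1.6, 2.7) the arrows spread outward. Divergence about +4, curl ≈0 — positive divergence with near-zero curl is a source.

source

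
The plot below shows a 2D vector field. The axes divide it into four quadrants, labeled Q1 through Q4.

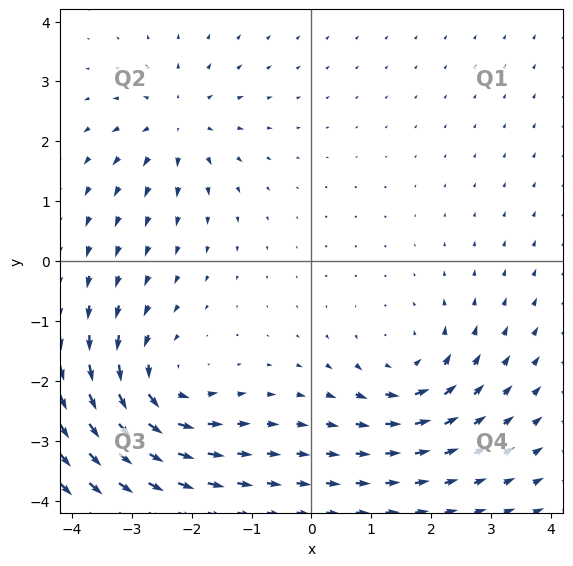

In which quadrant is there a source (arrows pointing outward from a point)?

The source sits at approximately (-2.2, 2.3), which lies in quadrant Q2. The divergence there is about +4, positive as expected for a source.

Q2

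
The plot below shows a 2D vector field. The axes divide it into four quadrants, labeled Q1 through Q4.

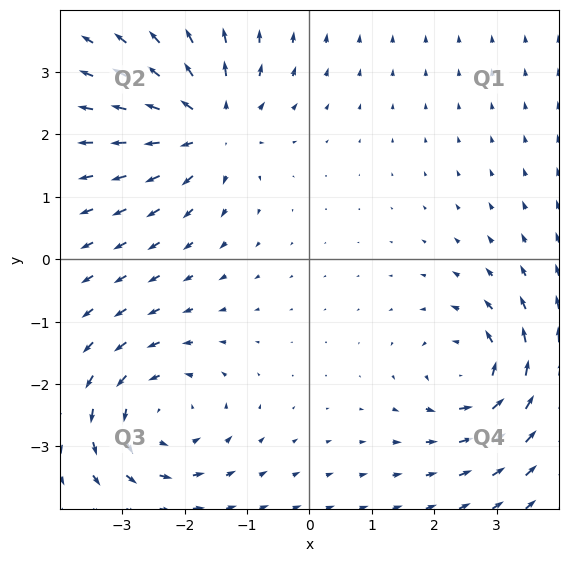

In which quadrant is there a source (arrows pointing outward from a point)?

Q2

The source sits at approximately (-1.6, 2.1), which lies in quadrant Q2. The divergence there is about +6, positive as expected for a source.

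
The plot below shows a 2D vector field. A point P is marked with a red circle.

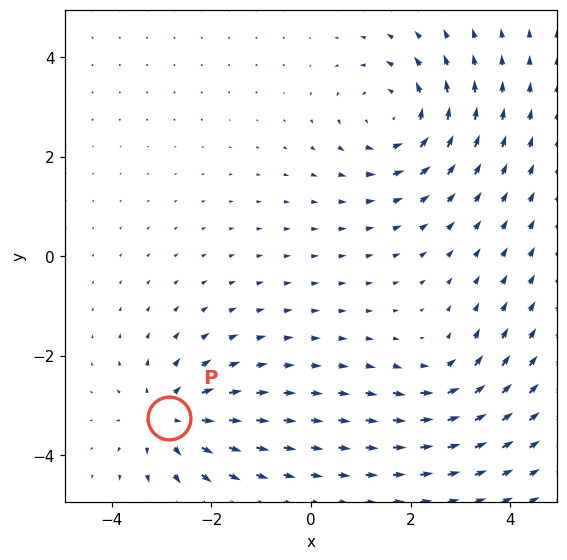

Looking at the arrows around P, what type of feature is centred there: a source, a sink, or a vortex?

At P (-2.9, -3.2) the arrows spread outward. Divergence about +4, curl ≈0 — positive divergence with near-zero curl is a source.

source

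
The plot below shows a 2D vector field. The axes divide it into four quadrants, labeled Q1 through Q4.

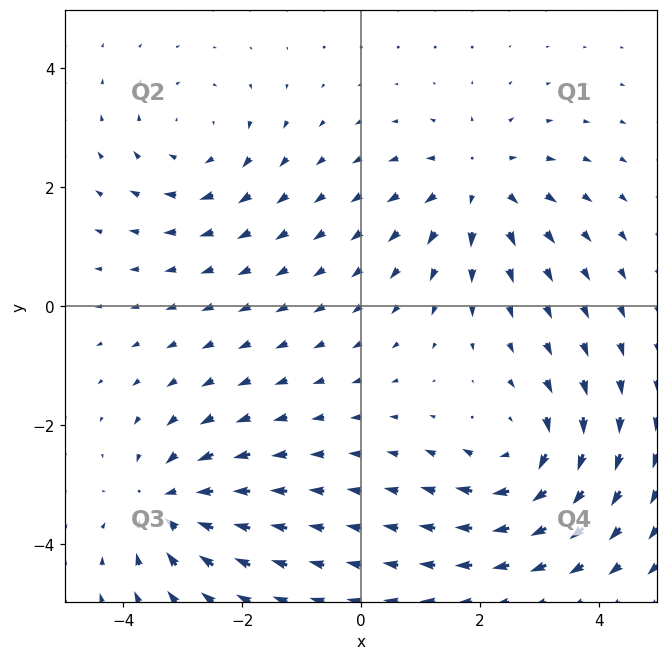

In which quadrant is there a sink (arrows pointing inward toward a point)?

Q3

The sink sits at approximately (-3.3, -3.3), which lies in quadrant Q3. The divergence there is about -5, negative as expected for a sink.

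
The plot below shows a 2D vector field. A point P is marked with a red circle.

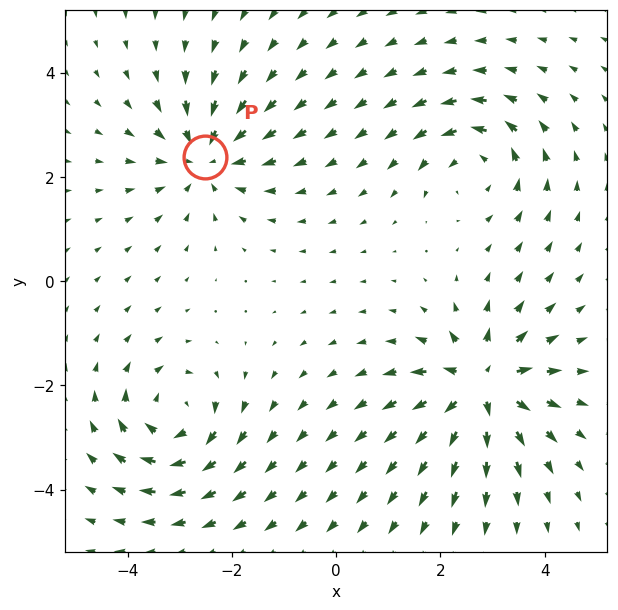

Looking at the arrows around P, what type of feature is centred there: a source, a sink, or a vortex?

At P (-2.5, 2.4) the arrows converge inward. Divergence about -4, curl ≈0 — negative divergence with near-zero curl is a sink.

sink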